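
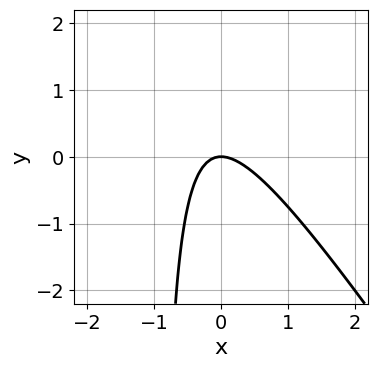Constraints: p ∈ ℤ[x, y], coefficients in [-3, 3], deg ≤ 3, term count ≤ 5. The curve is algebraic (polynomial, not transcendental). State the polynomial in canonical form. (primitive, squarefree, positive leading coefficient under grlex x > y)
First, deg p = 2. No degree-1 curve has this shape.
Next, from the axis intercepts and sections: it meets the y-axis at y = 0 (among the integer gridlines); one x-axis crossing is at x = 0.
Finally, these observations pin down the coefficients.

3*x^2 + 2*x*y + 2*y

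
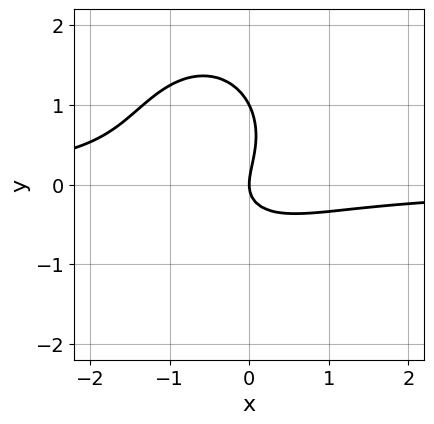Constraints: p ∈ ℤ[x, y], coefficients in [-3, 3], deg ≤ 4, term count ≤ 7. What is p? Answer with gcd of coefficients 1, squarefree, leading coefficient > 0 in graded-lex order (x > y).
3*x^2*y + 2*y^3 + 2*x*y - 2*y^2 + 2*x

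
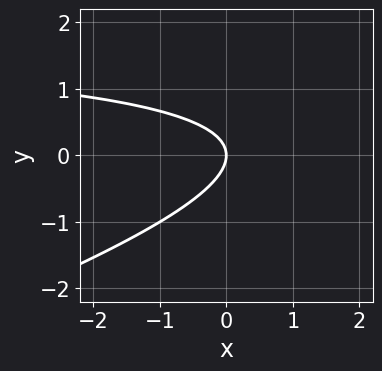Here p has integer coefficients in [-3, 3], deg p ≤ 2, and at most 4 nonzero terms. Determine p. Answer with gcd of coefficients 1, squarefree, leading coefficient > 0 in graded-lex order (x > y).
x*y - 3*y^2 - 2*x

(a) Degree: no degree-1 curve has this shape, so deg p = 2.
(b) From the visible intercepts: one y-axis crossing is at y = 0; it meets the x-axis at x = 0 (among the integer gridlines).
(c) Solving for integer coefficients yields p as stated.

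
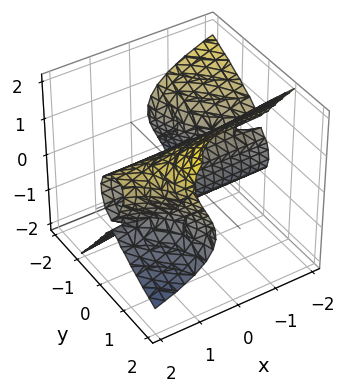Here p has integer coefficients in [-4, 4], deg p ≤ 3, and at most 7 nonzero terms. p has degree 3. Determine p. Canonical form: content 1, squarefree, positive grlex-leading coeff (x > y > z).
First, the degree is 3 — the shape is more complex than any degree-2 surface.
Next, against the integer gridlines: it meets the y-axis at y = 0 (among the integer gridlines); every point of the x-axis in the box is on the surface.
Finally, assembling these constraints gives the stated polynomial.

3*x*y^2 - 3*y*z^2 + 3*z^3 - 3*y - 2*z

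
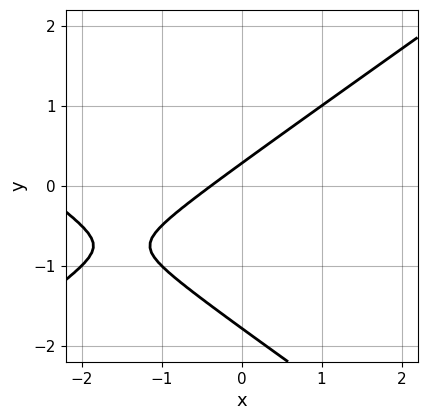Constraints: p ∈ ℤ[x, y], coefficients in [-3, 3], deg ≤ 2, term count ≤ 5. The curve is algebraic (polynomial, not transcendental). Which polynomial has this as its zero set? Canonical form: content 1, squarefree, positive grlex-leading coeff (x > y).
The degree is 2 — a generic line meets the curve in up to 2 points.
Solving for integer coefficients yields p as stated.

x^2 - 2*y^2 + 3*x - 3*y + 1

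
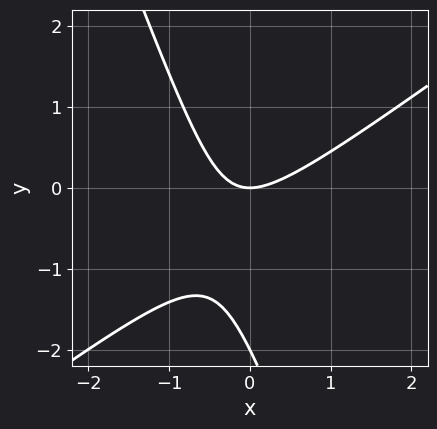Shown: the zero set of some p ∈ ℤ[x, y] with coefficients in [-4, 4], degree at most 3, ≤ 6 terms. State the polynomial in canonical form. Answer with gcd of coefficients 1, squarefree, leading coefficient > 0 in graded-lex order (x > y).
2*x^2 - 2*x*y - y^2 - 2*y

First, deg p = 2. No degree-1 curve has this shape.
Next, against the integer gridlines: among the integer gridlines, it crosses the y-axis at y ∈ {-2, 0}; one x-axis crossing is at x = 0.
Finally, these observations pin down the coefficients.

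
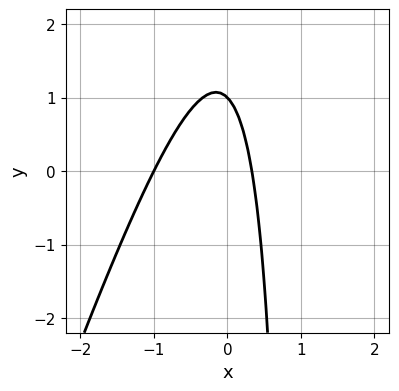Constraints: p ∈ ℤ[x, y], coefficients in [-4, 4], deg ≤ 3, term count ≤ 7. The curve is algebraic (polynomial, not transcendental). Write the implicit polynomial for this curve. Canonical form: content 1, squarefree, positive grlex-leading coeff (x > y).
(a) The degree is 2 — the shape is more complex than any degree-1 curve.
(b) From the visible intercepts: it crosses the x-axis at the gridline x = -1; one y-axis crossing is at y = 1.
(c) These observations pin down the coefficients.

3*x^2 - x*y + 2*x + y - 1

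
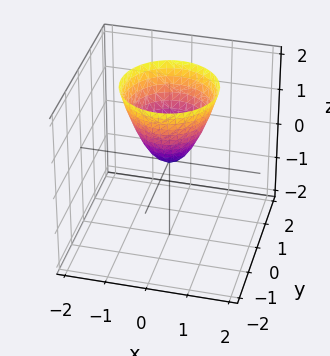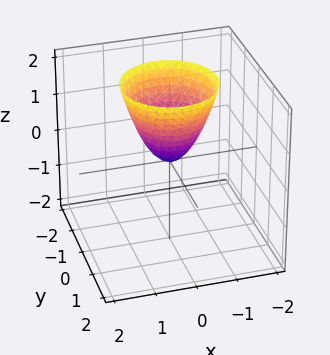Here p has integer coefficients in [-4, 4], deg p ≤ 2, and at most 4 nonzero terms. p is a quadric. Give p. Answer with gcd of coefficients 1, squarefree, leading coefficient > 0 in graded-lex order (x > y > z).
3*x^2 + 3*y^2 - 2*z

Degree: a single bowl opening along one axis; a quadric, so deg p = 2.
Symmetry: the surface is invariant under rotation about z: p = q(x² + y², z).
Reading off the gridlines: a circular section at z = 2 has radius between 1 and 2; one x-axis crossing is at x = 0; it meets the z-axis at z = 0 (among the integer gridlines); it meets the y-axis at y = 0 (among the integer gridlines).
Together with the visible shape, these determine p as stated.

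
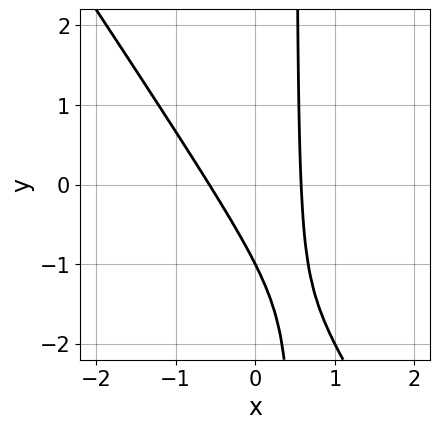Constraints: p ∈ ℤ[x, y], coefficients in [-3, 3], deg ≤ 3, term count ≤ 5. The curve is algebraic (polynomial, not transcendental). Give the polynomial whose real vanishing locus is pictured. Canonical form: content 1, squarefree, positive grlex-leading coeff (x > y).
3*x^2 + 2*x*y - y - 1

The degree is 2 — no degree-1 curve has this shape.
Checking where it meets the axes: it crosses the y-axis at the gridline y = -1.
The integer polynomial consistent with all of this is the stated p.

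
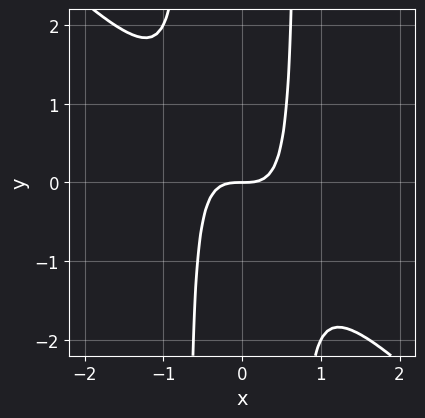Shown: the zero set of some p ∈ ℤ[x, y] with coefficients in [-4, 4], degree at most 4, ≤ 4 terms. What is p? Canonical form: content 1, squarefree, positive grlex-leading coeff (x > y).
2*x^3 + 2*x^2*y - y

1. Degree: the shape is more complex than any degree-2 curve, so deg p = 3.
2. Checking where it meets the axes: it crosses the y-axis at the gridline y = 0; one x-axis crossing is at x = 0.
3. These observations pin down the coefficients.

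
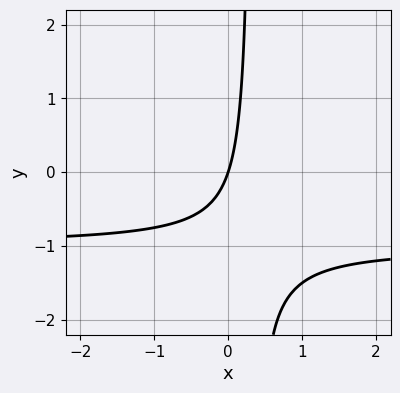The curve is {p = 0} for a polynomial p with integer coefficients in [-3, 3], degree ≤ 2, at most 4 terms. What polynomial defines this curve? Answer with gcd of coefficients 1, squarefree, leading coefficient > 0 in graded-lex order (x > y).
First, the degree is 2 — no degree-1 curve has this shape.
Next, from the axis intercepts and sections: it crosses the x-axis at the gridline x = 0; one y-axis crossing is at y = 0.
Finally, assembling these constraints gives the stated polynomial.

3*x*y + 3*x - y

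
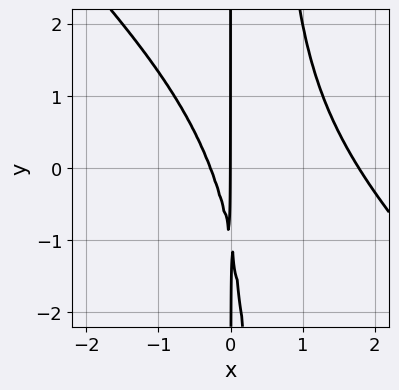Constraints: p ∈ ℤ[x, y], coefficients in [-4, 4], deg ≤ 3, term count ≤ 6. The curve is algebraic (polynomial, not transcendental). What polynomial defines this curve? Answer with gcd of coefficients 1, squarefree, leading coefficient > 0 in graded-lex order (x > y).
(a) Degree: no degree-2 curve has this shape, so deg p = 3.
(b) Reading off the gridlines: one x-axis crossing is at x = 0; every point of the y-axis in the box is on the curve.
(c) Matching integer coefficients to the picture gives p.

2*x^3 + 2*x^2*y - 3*x^2 - x*y - x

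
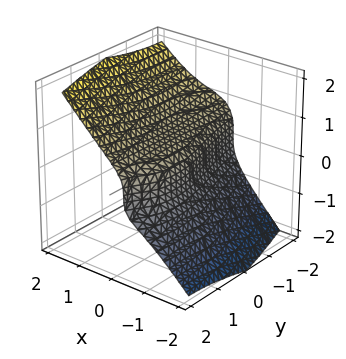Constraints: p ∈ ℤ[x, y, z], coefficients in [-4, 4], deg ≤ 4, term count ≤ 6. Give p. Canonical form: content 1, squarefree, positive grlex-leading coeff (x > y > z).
3*x^3 + 2*x^2*y + x*y^2 - 3*z^3 + 1

First, degree: no degree-2 surface has this shape, so deg p = 3.
Then, checking where it meets the axes: no y-intercept at any integer in the box.
Finally, these observations pin down the coefficients.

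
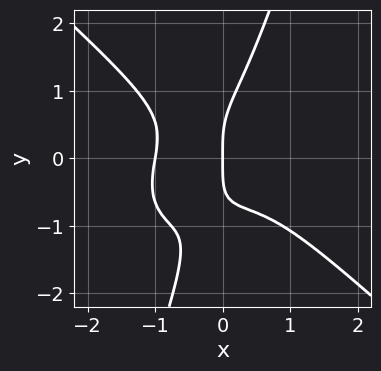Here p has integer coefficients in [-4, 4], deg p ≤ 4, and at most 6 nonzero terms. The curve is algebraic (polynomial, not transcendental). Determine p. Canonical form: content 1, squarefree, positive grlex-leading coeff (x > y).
First, the degree is 4 — a generic line meets the curve in up to 4 points.
Then, from the axis intercepts and sections: among the integer gridlines, it crosses the x-axis at x ∈ {-1, 0}; it crosses the y-axis at the gridline y = 0.
Finally, together with the visible shape, these determine p as stated.

2*x^4 - x^3*y + 3*x*y^3 - y^4 + 2*x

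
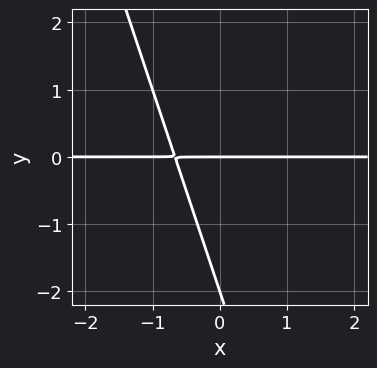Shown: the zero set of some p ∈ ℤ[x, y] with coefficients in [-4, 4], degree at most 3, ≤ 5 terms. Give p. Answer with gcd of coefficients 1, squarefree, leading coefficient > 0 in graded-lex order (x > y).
3*x*y + y^2 + 2*y

deg p = 2. The shape is more complex than any degree-1 curve.
Against the integer gridlines: the visible x-axis segment lies entirely on the curve; among the integer gridlines, it crosses the y-axis at y ∈ {-2, 0}.
Fitting integer coefficients to these (and the overall shape) gives p.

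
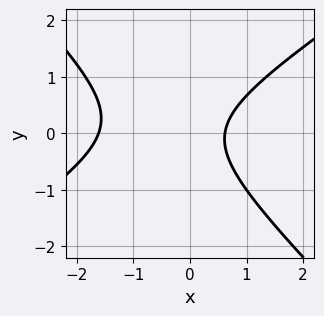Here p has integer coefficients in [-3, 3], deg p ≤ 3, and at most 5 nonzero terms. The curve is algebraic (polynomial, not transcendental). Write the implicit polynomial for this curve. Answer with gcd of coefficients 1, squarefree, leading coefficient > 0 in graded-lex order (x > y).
2*x^2 - x*y - 3*y^2 + 2*x - 2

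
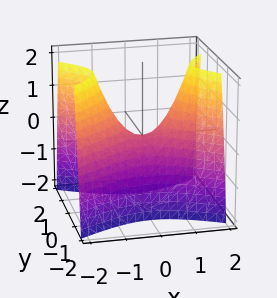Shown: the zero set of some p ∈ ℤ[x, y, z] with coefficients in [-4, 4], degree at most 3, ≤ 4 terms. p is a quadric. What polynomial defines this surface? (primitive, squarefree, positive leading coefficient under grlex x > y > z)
x^2 - 2*y^2 - z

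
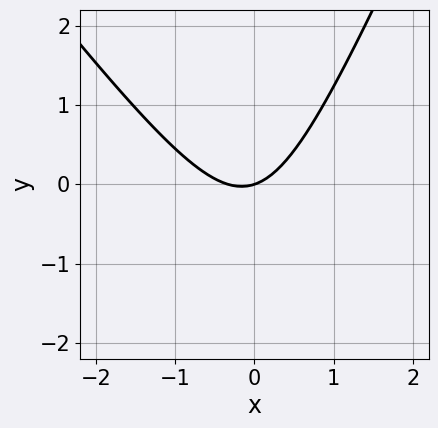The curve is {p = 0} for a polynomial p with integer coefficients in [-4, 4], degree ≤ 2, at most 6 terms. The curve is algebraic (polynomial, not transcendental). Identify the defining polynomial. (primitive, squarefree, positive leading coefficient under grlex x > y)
3*x^2 + x*y - y^2 + x - 3*y

Degree: no degree-1 curve has this shape, so deg p = 2.
From the visible intercepts: one y-axis crossing is at y = 0; one x-axis crossing is at x = 0.
Matching integer coefficients to the picture gives p.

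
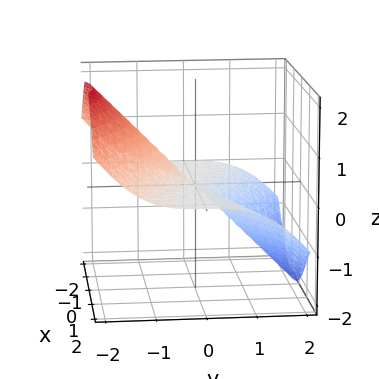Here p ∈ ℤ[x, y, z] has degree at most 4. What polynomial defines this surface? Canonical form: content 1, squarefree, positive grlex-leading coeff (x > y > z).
2*x^2*z + y^3 + z^3

First, deg p = 3.
Next, reading off the gridlines: one y-axis crossing is at y = 0; the visible x-axis segment lies entirely on the surface.
Finally, together with the visible shape, these determine p as stated.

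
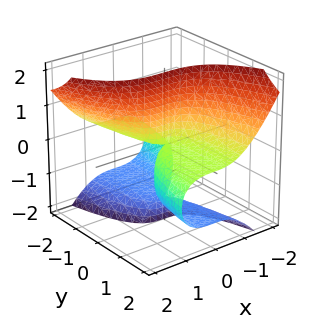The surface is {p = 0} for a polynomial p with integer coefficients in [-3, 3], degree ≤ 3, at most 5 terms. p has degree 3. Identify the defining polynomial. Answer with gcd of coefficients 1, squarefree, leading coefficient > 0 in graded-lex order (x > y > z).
2*x^3 + 2*y*z^2 + 3*y*z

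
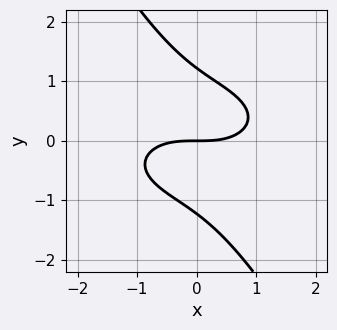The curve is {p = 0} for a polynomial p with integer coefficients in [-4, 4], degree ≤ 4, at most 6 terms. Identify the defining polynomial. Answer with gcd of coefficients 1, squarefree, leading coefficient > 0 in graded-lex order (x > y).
(a) deg p = 3. No degree-2 curve has this shape.
(b) Against the integer gridlines: it meets the x-axis at x = 0 (among the integer gridlines); it meets the y-axis at y = 0 (among the integer gridlines).
(c) Solving for integer coefficients yields p as stated.

x^3 + 3*x*y^2 + 2*y^3 - 3*y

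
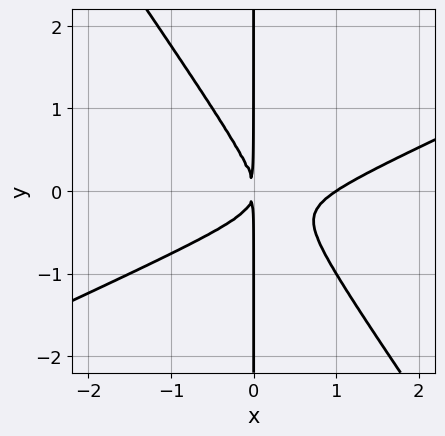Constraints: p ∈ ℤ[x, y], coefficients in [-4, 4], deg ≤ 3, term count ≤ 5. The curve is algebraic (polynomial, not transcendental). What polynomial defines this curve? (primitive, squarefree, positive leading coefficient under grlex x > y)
2*x^3 - 3*x^2*y - 3*x*y^2 - 2*x^2

deg p = 3. No degree-2 curve has this shape.
Against the integer gridlines: every point of the y-axis in the box is on the curve; it meets the x-axis at x = 1 (among the integer gridlines).
Matching integer coefficients to the picture gives p.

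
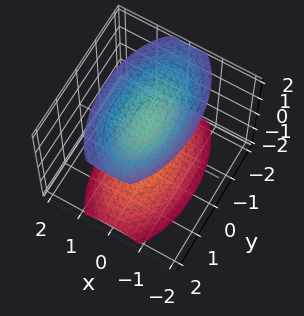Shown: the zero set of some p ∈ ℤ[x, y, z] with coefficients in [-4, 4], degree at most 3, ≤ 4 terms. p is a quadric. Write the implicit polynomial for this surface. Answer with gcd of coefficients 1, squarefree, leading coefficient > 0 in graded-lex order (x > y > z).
3*x^2 + y^2 - 2*z^2 + 3

1. The picture has 2 separate pieces. Treating them together as one polynomial.
2. The degree is 2 — two separate bowl-shaped sheets opening away from each other; a quadric.
3. Symmetries: mirror symmetry y ↦ −y ⇒ only even powers of y; mirror symmetry x ↦ −x ⇒ only even powers of x; the z ↦ −z reflection is a symmetry, so z appears only in even powers.
4. Checking where it meets the axes: no x-intercept at any integer in the box; the surface avoids every integer y-axis point in the box.
5. Fitting integer coefficients to these (and the overall shape) gives p.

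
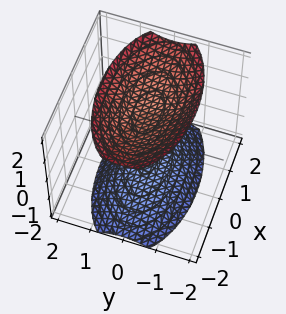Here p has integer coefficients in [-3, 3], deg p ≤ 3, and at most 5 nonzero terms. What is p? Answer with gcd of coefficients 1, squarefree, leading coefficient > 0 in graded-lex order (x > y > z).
x^2 + 3*y^2 - 2*z^2 + 3

1. The picture has 2 separate pieces. They look like related sheets of one shape, so recover p as a whole.
2. The degree is 2 — two sheets facing apart; a quadric.
3. Symmetries: the y ↦ −y reflection is a symmetry, so y appears only in even powers; the x ↦ −x reflection is a symmetry, so x appears only in even powers; mirror symmetry z ↦ −z ⇒ only even powers of z.
4. From the visible intercepts: it misses every integer gridline on the x-axis; the surface avoids every integer y-axis point in the box.
5. Solving for integer coefficients yields p as stated.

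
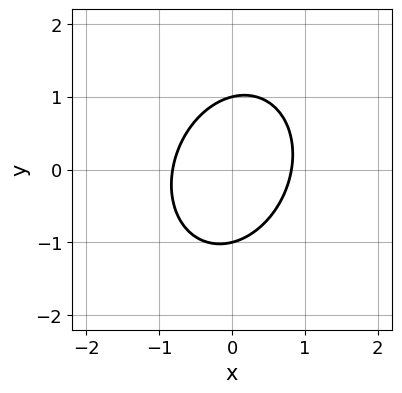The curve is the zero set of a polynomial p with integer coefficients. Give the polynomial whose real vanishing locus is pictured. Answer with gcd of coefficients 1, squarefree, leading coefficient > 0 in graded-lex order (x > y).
3*x^2 - x*y + 2*y^2 - 2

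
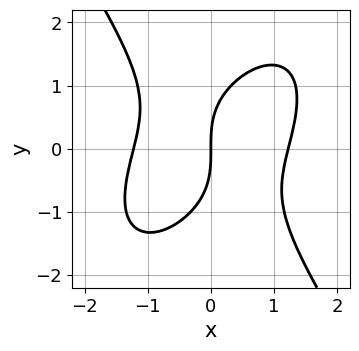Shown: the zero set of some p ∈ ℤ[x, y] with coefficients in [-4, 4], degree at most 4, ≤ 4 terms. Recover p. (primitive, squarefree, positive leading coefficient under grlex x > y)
2*x^3 - x^2*y + y^3 - 3*x

(a) deg p = 3.
(b) From the axis intercepts and sections: one y-axis crossing is at y = 0; it crosses the x-axis at the gridline x = 0.
(c) Together with the visible shape, these determine p as stated.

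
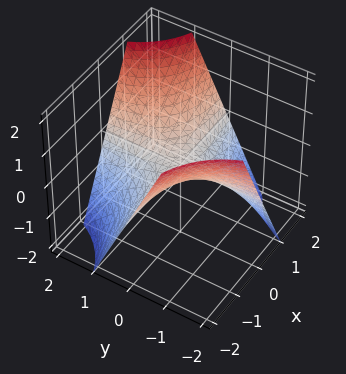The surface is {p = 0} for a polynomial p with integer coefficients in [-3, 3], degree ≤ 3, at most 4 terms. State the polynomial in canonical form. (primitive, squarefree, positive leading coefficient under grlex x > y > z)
deg p = 2.
From the visible intercepts: it meets the z-axis at z = 0 (among the integer gridlines); the visible x-axis segment lies entirely on the surface; the visible y-axis segment lies entirely on the surface.
Matching integer coefficients to the picture gives p.

x*y - z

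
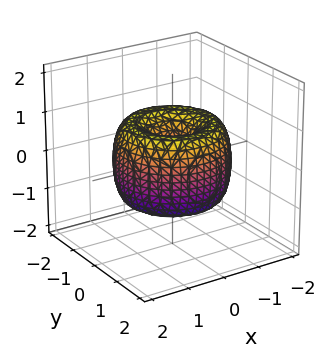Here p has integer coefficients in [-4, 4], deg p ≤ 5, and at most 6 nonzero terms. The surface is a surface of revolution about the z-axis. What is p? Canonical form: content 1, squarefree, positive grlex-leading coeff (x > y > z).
Degree: a generic line meets the surface in up to 4 points, so deg p = 4.
Symmetries: rotational symmetry about the z-axis ⇒ p depends on x, y only through x² + y².
From the visible intercepts: one z-axis crossing is at z = 0; it meets the y-axis at y = 0 (among the integer gridlines); it crosses the x-axis at the gridline x = 0.
Assembling these constraints gives the stated polynomial.

x^4 + 2*x^2*y^2 + y^4 - 2*x^2 - 2*y^2 + z^2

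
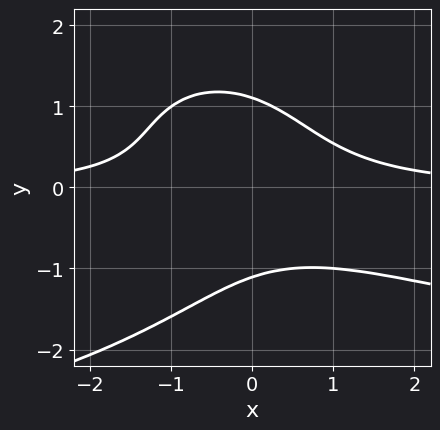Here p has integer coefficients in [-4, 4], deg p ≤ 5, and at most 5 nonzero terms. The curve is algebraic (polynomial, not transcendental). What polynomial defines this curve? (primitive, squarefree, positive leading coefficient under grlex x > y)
First, the degree is 4 — no degree-3 curve has this shape.
Then, from the axis intercepts and sections: it misses every integer gridline on the x-axis.
Finally, putting this together gives p.

x^2*y^2 + 2*y^4 + 3*x^2*y + 3*x*y^2 - 3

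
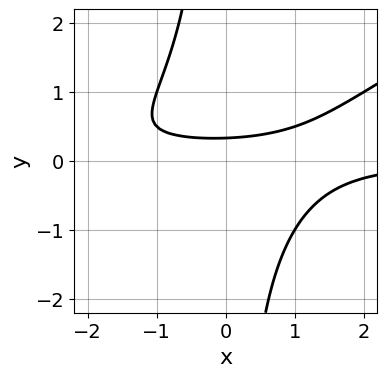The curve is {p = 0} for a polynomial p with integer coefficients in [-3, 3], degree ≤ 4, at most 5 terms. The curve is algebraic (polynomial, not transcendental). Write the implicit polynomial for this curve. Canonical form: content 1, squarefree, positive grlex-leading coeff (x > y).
x^2*y - 2*x*y^2 + x*y - 3*y + 1

deg p = 3. No degree-2 curve has this shape.
Reading off the gridlines: the curve avoids every integer x-axis point in the box.
Fitting integer coefficients to these (and the overall shape) gives p.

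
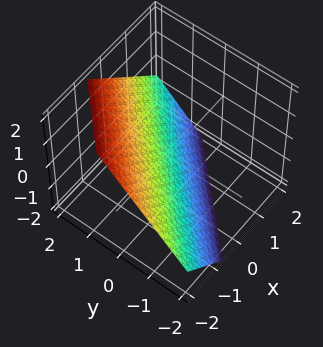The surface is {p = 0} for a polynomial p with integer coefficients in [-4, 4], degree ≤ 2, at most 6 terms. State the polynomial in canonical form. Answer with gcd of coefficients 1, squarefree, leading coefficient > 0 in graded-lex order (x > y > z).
3*x - 3*y + 3*z + 2

deg p = 1. The surface is flat (a plane).
Matching integer coefficients to the picture gives p.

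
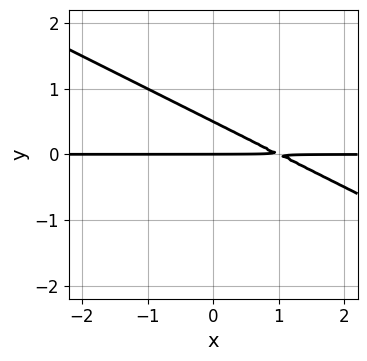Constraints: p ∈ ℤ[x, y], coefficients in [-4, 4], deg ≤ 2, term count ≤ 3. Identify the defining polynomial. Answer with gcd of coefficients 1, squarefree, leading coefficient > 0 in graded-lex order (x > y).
x*y + 2*y^2 - y

The degree is 2 — a generic line meets the curve in up to 2 points.
Against the integer gridlines: one y-axis crossing is at y = 0; every point of the x-axis in the box is on the curve.
Together with the visible shape, these determine p as stated.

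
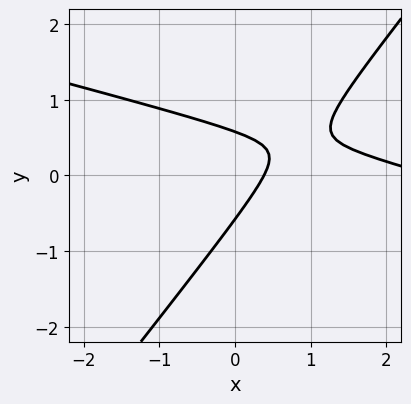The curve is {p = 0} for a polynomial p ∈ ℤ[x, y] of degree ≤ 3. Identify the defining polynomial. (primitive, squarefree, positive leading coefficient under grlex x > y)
x^2 + 3*x*y - 3*y^2 - 3*x + 1

The degree is 2 — the shape is more complex than any degree-1 curve.
Solving for integer coefficients yields p as stated.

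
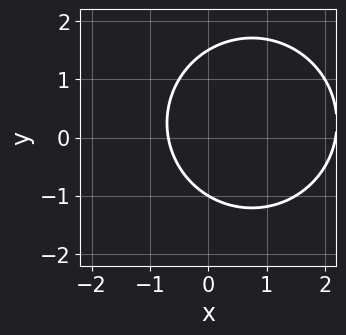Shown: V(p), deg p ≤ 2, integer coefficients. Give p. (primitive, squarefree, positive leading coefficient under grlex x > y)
2*x^2 + 2*y^2 - 3*x - y - 3

(a) Degree: no degree-1 curve has this shape, so deg p = 2.
(b) Observable constraints: it meets the y-axis at y = -1 (among the integer gridlines).
(c) Fitting integer coefficients to these (and the overall shape) gives p.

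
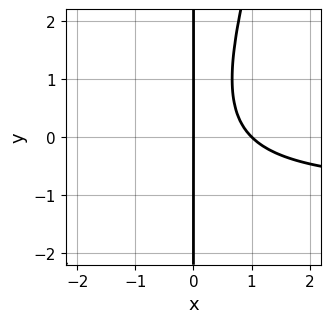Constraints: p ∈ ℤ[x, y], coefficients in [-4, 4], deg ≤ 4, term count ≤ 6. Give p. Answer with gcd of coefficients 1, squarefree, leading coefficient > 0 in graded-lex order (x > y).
3*x^2*y - x*y^2 + 3*x^2 - 3*x

1. The degree is 3 — no degree-2 curve has this shape.
2. From the visible intercepts: the x-axis gridline crossings are at x ∈ {0, 1}; every point of the y-axis in the box is on the curve.
3. Fitting integer coefficients to these (and the overall shape) gives p.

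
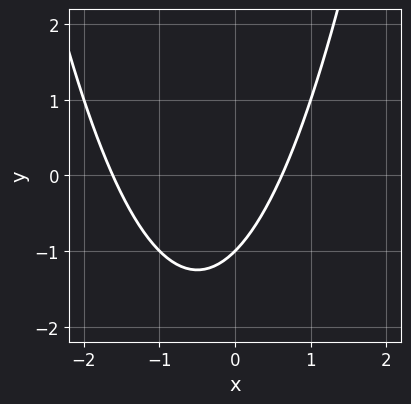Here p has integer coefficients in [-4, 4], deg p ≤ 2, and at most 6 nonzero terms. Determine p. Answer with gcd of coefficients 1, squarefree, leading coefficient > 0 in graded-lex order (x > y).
x^2 + x - y - 1

1. Degree: no degree-1 curve has this shape, so deg p = 2.
2. From the visible intercepts: it meets the y-axis at y = -1 (among the integer gridlines).
3. Together with the visible shape, these determine p as stated.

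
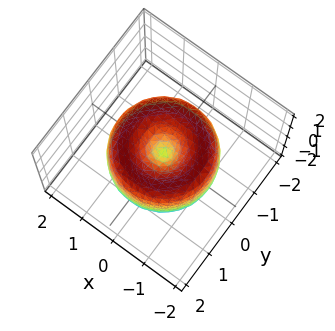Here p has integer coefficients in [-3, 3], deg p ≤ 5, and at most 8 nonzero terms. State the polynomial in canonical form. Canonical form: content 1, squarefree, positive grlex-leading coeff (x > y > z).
x^4 + 2*x^2*y^2 + y^4 - 2*x^2 - 2*y^2 + z^2

(a) deg p = 4. A generic line meets the surface in up to 4 points.
(b) Symmetry: every cross-section ⟂ z is a circle, so x, y appear only via x² + y².
(c) Checking where it meets the axes: it meets the y-axis at y = 0 (among the integer gridlines); it crosses the x-axis at the gridline x = 0.
(d) Solving for integer coefficients yields p as stated.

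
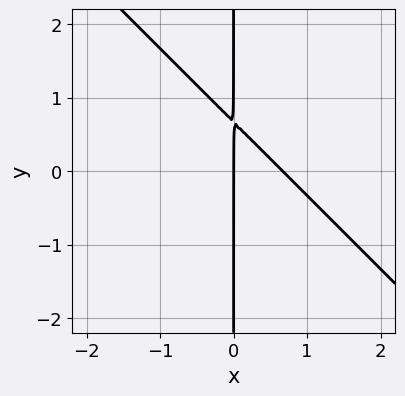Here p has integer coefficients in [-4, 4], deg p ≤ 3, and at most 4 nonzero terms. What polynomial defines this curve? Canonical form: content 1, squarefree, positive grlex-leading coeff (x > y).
(a) Degree: the shape is more complex than any degree-1 curve, so deg p = 2.
(b) From the axis intercepts and sections: the visible y-axis segment lies entirely on the curve; it meets the x-axis at x = 0 (among the integer gridlines).
(c) Solving for integer coefficients yields p as stated.

3*x^2 + 3*x*y - 2*x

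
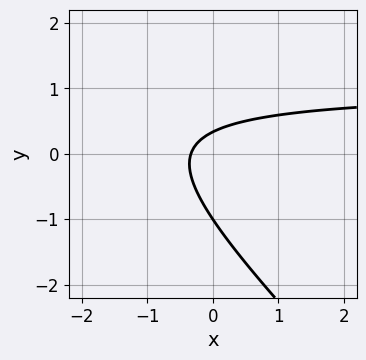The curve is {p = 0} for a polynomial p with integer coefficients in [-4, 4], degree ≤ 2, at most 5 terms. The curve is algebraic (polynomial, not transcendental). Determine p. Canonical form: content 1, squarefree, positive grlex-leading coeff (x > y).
3*x*y + 3*y^2 - 3*x + 2*y - 1

deg p = 2. A generic line meets the curve in up to 2 points.
Against the integer gridlines: it meets the y-axis at y = -1 (among the integer gridlines).
The integer polynomial consistent with all of this is the stated p.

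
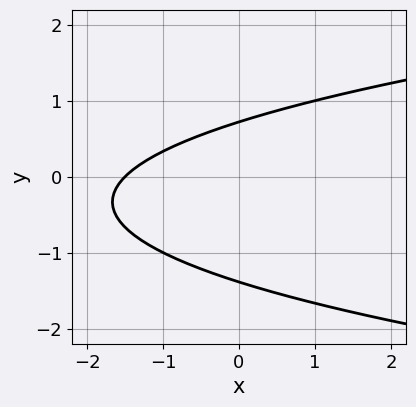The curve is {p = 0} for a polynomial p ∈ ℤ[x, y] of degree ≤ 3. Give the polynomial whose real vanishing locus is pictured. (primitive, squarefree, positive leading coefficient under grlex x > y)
3*y^2 - 2*x + 2*y - 3

(a) deg p = 2. A generic line meets the curve in up to 2 points.
(b) Matching integer coefficients to the picture gives p.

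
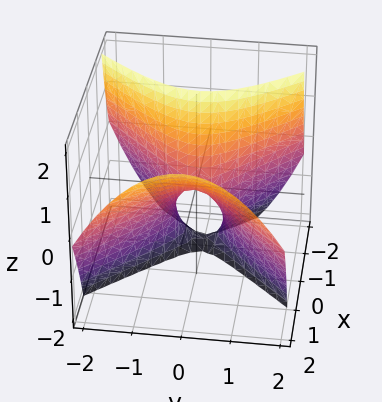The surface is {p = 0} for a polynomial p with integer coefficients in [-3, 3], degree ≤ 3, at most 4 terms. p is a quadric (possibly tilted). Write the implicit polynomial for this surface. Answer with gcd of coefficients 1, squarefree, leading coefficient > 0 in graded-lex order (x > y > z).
1. Degree: the shape is more complex than any degree-1 surface, so deg p = 2.
2. From the axis intercepts and sections: it meets the y-axis at y = 0 (among the integer gridlines); one z-axis crossing is at z = 0.
3. Assembling these constraints gives the stated polynomial.

2*x^2 - 2*x*z - 2*y^2 - z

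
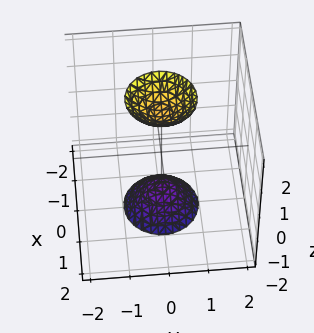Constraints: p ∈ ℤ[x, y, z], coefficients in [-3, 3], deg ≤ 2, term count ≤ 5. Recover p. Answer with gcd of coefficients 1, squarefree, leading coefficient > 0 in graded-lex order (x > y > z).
The picture has 2 separate pieces. They look like related sheets of one shape, so recover p as a whole.
Degree: two sheets facing apart; a quadric, so deg p = 2.
Symmetries: rotational symmetry about the z-axis ⇒ p depends on x, y only through x² + y²; the z ↦ −z reflection is a symmetry, so z appears only in even powers.
Against the integer gridlines: it misses every integer gridline on the x-axis; it misses every integer gridline on the y-axis.
Matching integer coefficients to the picture gives p.

3*x^2 + 3*y^2 - z^2 + 2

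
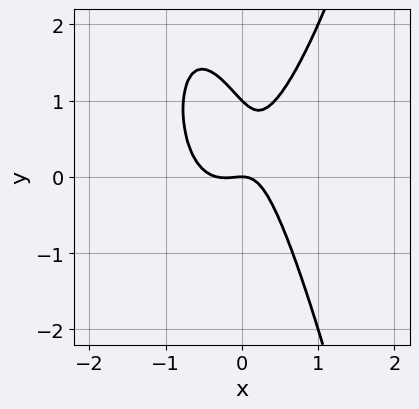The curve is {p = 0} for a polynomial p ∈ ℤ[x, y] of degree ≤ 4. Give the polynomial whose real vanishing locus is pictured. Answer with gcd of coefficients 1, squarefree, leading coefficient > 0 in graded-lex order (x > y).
3*x^3 + x^2 - x*y - y^2 + y

1. The degree is 3 — no degree-2 curve has this shape.
2. From the axis intercepts and sections: one x-axis crossing is at x = 0; among the integer gridlines, it crosses the y-axis at y ∈ {0, 1}.
3. Putting this together gives p.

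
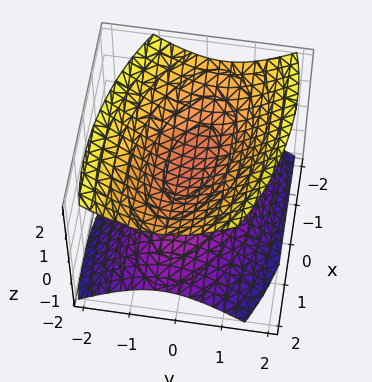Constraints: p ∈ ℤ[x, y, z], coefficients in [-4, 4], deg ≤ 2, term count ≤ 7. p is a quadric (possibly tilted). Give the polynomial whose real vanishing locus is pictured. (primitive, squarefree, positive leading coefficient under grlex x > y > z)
I count 2 distinct pieces. They look like related sheets of one shape, so recover p as a whole.
The degree is 2 — a generic line meets the surface in up to 2 points.
Against the integer gridlines: no x-intercept at any integer in the box; the surface avoids every integer y-axis point in the box.
Solving for integer coefficients yields p as stated.

x^2 + x*y + 3*y^2 - 3*z^2 + 1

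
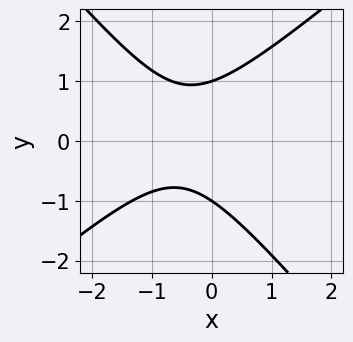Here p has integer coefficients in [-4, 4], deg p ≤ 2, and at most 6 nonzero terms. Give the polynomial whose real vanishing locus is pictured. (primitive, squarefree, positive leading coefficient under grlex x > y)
3*x^2 - x*y - 3*y^2 + 3*x + 3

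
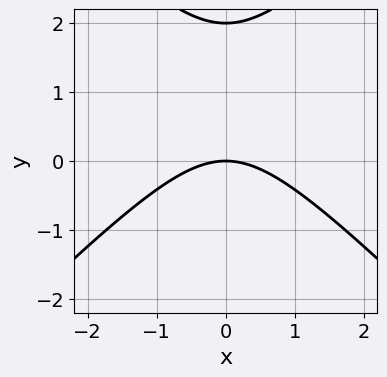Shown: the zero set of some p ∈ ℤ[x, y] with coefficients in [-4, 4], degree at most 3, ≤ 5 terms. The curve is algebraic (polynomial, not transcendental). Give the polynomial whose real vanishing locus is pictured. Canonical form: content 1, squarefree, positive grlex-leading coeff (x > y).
First, deg p = 2. A generic line meets the curve in up to 2 points.
Next, symmetries: it's symmetric under x → −x, forcing even powers of x.
Next, observable constraints: the y-axis gridline crossings are at y ∈ {0, 2}; it meets the x-axis at x = 0 (among the integer gridlines).
Finally, solving for integer coefficients yields p as stated.

x^2 - y^2 + 2*y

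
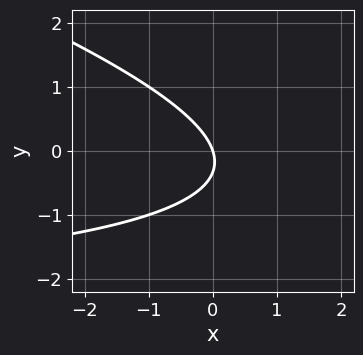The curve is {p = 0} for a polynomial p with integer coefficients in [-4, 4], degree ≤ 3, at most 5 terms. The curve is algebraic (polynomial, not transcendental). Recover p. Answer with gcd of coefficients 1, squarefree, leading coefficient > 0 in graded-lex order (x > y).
x*y + 3*y^2 + 3*x + y

1. Degree: the shape is more complex than any degree-1 curve, so deg p = 2.
2. Against the integer gridlines: one y-axis crossing is at y = 0; it crosses the x-axis at the gridline x = 0.
3. Putting this together gives p.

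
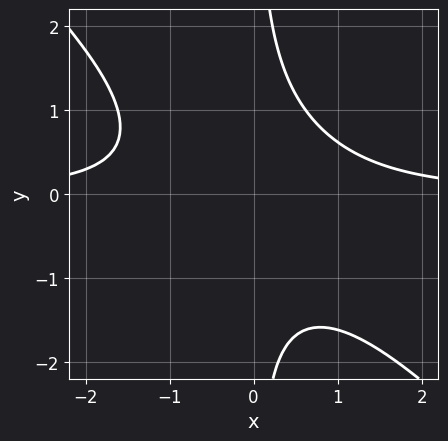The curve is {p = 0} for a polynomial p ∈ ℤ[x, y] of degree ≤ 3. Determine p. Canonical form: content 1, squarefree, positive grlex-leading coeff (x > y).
x^2*y + x*y^2 - 1

Degree: the shape is more complex than any degree-2 curve, so deg p = 3.
Observable constraints: it misses every integer gridline on the x-axis; no y-intercept at any integer in the box.
Putting this together gives p.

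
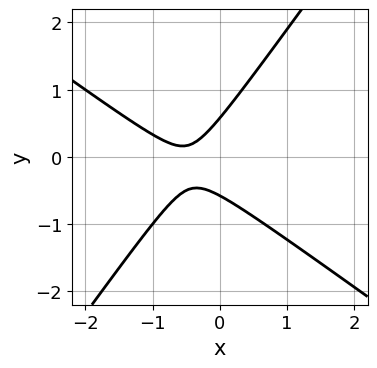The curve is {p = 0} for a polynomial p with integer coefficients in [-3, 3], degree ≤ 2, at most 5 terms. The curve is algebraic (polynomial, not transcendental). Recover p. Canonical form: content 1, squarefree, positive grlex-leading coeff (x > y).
3*x^2 + 2*x*y - 3*y^2 + 3*x + 1

(a) deg p = 2.
(b) Against the integer gridlines: the curve avoids every integer x-axis point in the box.
(c) Assembling these constraints gives the stated polynomial.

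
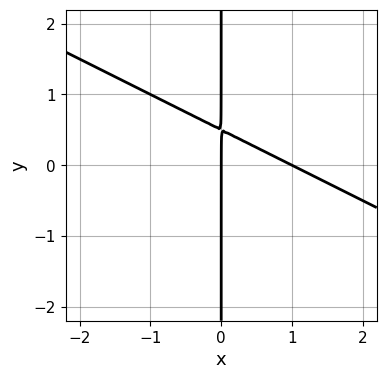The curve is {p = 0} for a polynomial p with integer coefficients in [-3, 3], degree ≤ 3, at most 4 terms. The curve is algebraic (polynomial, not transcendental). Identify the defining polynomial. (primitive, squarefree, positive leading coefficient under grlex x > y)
x^2 + 2*x*y - x

1. deg p = 2. The shape is more complex than any degree-1 curve.
2. From the axis intercepts and sections: every point of the y-axis in the box is on the curve; the x-axis gridline crossings are at x ∈ {0, 1}.
3. Matching integer coefficients to the picture gives p.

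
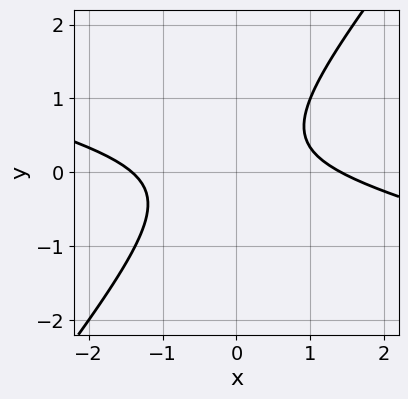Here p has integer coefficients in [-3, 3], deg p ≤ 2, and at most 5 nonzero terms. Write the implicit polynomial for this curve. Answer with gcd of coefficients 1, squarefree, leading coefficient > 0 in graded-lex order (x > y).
x^2 + 3*x*y - 3*y^2 + y - 2

First, the degree is 2 — no degree-1 curve has this shape.
Then, from the axis intercepts and sections: no y-intercept at any integer in the box.
Finally, the integer polynomial consistent with all of this is the stated p.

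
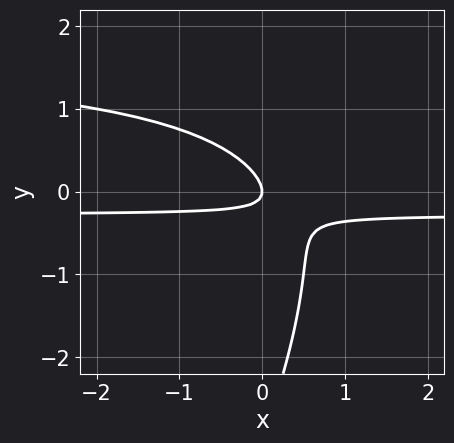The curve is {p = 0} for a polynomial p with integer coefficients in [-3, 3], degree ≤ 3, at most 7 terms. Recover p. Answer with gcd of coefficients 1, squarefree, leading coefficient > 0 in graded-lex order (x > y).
1. deg p = 3. No degree-2 curve has this shape.
2. Checking where it meets the axes: it crosses the x-axis at the gridline x = 0; it meets the y-axis at y = 0 (among the integer gridlines).
3. Solving for integer coefficients yields p as stated.

2*x*y^2 - y^3 - 3*x*y - 3*y^2 - x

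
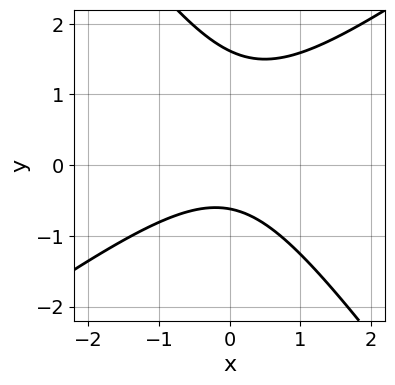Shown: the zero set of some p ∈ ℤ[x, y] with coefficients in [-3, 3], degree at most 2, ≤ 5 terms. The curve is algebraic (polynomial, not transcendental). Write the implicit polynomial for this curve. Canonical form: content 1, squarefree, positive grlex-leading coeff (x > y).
First, deg p = 2.
Next, from the visible intercepts: the curve avoids every integer x-axis point in the box.
Finally, these observations pin down the coefficients.

3*x^2 - 2*x*y - 3*y^2 + 3*y + 3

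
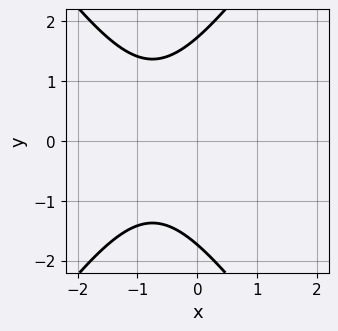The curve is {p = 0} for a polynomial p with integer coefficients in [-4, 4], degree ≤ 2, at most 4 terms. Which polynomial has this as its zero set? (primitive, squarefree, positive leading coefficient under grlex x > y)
2*x^2 - y^2 + 3*x + 3

First, deg p = 2. No degree-1 curve has this shape.
Then, symmetries: mirror symmetry y ↦ −y ⇒ only even powers of y.
Next, from the axis intercepts and sections: the curve avoids every integer x-axis point in the box.
Finally, solving for integer coefficients yields p as stated.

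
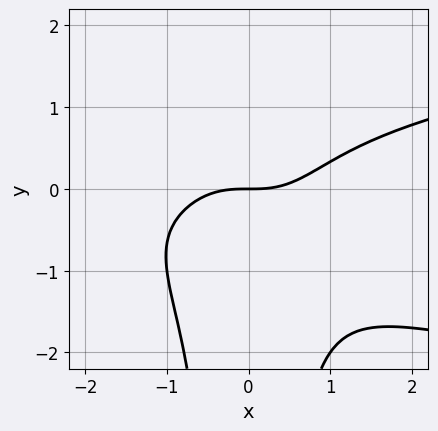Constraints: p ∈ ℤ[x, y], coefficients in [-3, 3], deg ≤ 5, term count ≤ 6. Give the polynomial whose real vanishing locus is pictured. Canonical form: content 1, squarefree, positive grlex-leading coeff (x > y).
3*x^2*y^2 - 2*x^3 + 2*x^2*y + 3*y

deg p = 4. The shape is more complex than any degree-3 curve.
Reading off the gridlines: it crosses the x-axis at the gridline x = 0; one y-axis crossing is at y = 0.
Matching integer coefficients to the picture gives p.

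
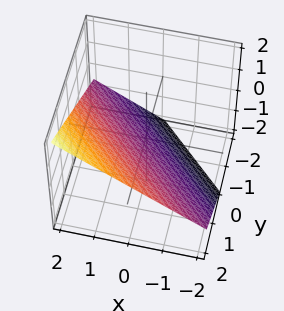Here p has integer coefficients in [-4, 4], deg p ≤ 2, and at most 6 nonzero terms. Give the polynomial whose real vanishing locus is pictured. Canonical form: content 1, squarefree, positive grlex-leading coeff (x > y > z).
2*x + 2*y - 3*z - 2

(a) deg p = 1. Every cross-section is a straight line — this is a plane.
(b) From the visible intercepts: one x-axis crossing is at x = 1; it meets the y-axis at y = 1 (among the integer gridlines).
(c) The integer polynomial consistent with all of this is the stated p.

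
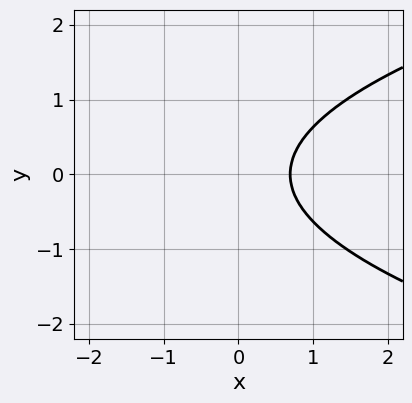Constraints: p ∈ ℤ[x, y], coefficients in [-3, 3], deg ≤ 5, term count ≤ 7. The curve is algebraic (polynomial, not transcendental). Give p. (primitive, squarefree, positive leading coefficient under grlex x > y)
(a) Degree: no degree-3 curve has this shape, so deg p = 4.
(b) Symmetries: the y ↦ −y reflection is a symmetry, so y appears only in even powers.
(c) Against the integer gridlines: the curve avoids every integer y-axis point in the box.
(d) Matching integer coefficients to the picture gives p.

2*x^2*y^2 - 3*x^3 + 2*x*y^2 + y^2 + 1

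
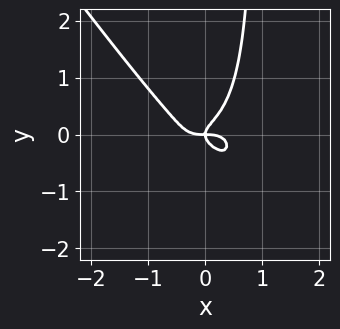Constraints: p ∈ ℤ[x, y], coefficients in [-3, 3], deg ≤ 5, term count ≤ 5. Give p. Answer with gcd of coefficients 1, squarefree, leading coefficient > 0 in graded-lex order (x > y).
1. Degree: the shape is more complex than any degree-3 curve, so deg p = 4.
2. From the axis intercepts and sections: it meets the x-axis at x = 0 (among the integer gridlines); it meets the y-axis at y = 0 (among the integer gridlines).
3. Assembling these constraints gives the stated polynomial.

2*x^4 + 3*x^2*y^2 + 3*x*y^3 - 3*y^3 + x*y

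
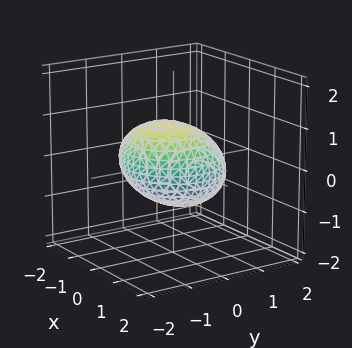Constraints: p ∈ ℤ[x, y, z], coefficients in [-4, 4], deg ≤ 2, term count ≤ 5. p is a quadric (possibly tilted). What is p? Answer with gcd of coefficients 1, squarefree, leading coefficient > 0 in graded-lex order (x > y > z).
2*x^2 + 2*y^2 + y*z + 3*z^2 - 3

First, deg p = 2. A generic line meets the surface in up to 2 points.
Then, from the axis intercepts and sections: the z-axis gridline crossings are at z ∈ {-1, 1}.
Finally, putting this together gives p.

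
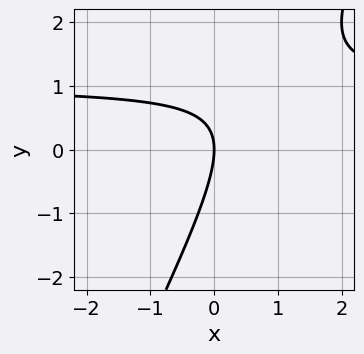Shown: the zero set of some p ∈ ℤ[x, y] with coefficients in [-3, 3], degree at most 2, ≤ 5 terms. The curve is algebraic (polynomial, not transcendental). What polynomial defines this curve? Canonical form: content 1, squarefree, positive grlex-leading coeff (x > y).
2*x*y - y^2 - 2*x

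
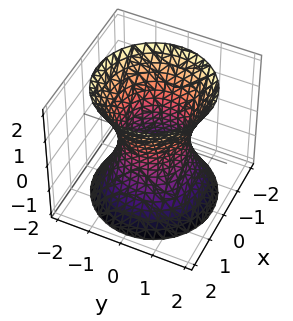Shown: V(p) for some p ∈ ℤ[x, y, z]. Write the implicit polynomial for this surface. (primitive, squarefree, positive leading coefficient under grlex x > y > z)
2*x^2 + 2*y^2 - z^2 - 2

First, the degree is 2 — one connected sheet with a waist; a quadric.
Then, symmetries: the surface is invariant under rotation about z: p = q(x² + y², z); mirror symmetry z ↦ −z ⇒ only even powers of z.
Then, against the integer gridlines: among the integer gridlines, it crosses the x-axis at x ∈ {-1, 1}; a circular section at z = -1 has radius between 1 and 2.
Finally, these observations pin down the coefficients. Check: (0, -1, 0) on the y-axis lies on the surface, and p(0, -1, 0) = 0. ✓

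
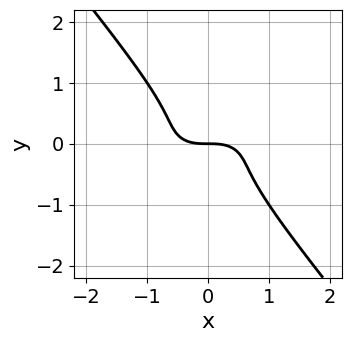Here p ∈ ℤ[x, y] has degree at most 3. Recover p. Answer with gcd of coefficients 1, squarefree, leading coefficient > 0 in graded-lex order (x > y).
x^3 + 3*x*y^2 + 3*y^3 + y

First, degree: no degree-2 curve has this shape, so deg p = 3.
Then, against the integer gridlines: it crosses the y-axis at the gridline y = 0; it crosses the x-axis at the gridline x = 0.
Finally, putting this together gives p.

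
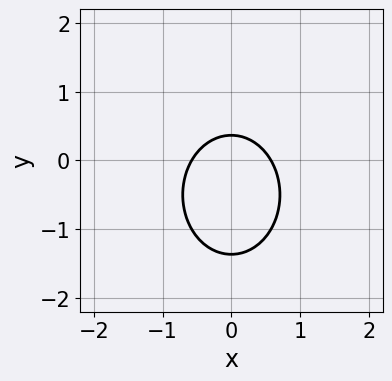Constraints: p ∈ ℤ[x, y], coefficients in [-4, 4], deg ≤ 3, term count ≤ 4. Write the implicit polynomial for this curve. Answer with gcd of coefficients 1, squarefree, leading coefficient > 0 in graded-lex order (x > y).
deg p = 2.
Symmetries: the x ↦ −x reflection is a symmetry, so x appears only in even powers.
These observations pin down the coefficients.

3*x^2 + 2*y^2 + 2*y - 1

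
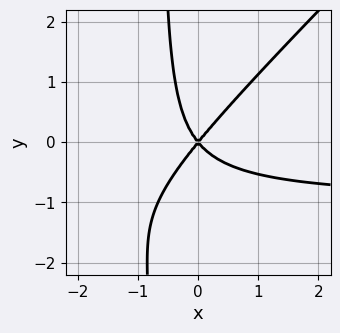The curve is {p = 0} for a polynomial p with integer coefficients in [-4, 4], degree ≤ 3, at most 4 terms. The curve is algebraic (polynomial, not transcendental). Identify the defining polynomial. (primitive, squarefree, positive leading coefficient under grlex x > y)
Degree: no degree-2 curve has this shape, so deg p = 3.
From the visible intercepts: it crosses the y-axis at the gridline y = 0; it crosses the x-axis at the gridline x = 0.
Solving for integer coefficients yields p as stated.

3*x^2*y - 3*x*y^2 + 3*x^2 - 2*y^2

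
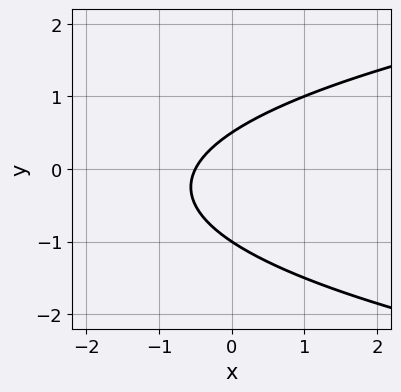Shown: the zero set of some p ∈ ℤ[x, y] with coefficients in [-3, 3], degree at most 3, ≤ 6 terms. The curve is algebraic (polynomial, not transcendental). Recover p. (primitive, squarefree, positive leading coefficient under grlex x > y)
2*y^2 - 2*x + y - 1

(a) deg p = 2.
(b) Observable constraints: one y-axis crossing is at y = -1.
(c) Fitting integer coefficients to these (and the overall shape) gives p.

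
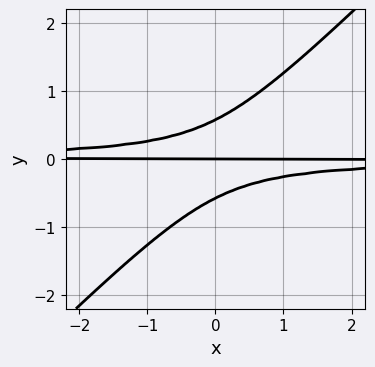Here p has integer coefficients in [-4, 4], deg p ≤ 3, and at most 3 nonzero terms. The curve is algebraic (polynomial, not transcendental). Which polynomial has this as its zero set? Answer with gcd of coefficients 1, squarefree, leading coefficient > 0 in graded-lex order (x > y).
3*x*y^2 - 3*y^3 + y

First, degree: the shape is more complex than any degree-2 curve, so deg p = 3.
Then, from the visible intercepts: one y-axis crossing is at y = 0; the visible x-axis segment lies entirely on the curve.
Finally, solving for integer coefficients yields p as stated.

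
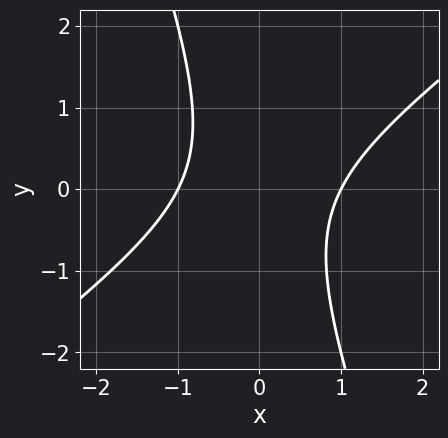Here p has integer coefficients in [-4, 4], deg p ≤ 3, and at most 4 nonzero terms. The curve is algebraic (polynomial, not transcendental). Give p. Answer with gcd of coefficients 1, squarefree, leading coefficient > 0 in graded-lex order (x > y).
2*x^2 - 2*x*y - y^2 - 2

The degree is 2 — no degree-1 curve has this shape.
From the visible intercepts: among the integer gridlines, it crosses the x-axis at x ∈ {-1, 1}; it misses every integer gridline on the y-axis.
Putting this together gives p.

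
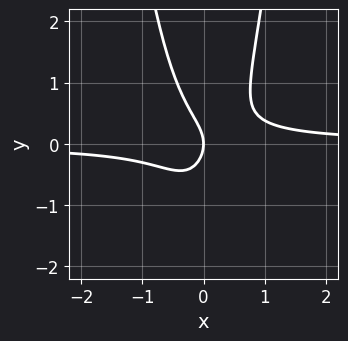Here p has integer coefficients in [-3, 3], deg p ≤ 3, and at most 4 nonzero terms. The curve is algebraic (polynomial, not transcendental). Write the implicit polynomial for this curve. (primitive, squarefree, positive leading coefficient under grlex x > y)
(a) deg p = 3.
(b) Reading off the gridlines: one x-axis crossing is at x = 0; one y-axis crossing is at y = 0.
(c) Matching integer coefficients to the picture gives p.

3*x^2*y - y^2 - x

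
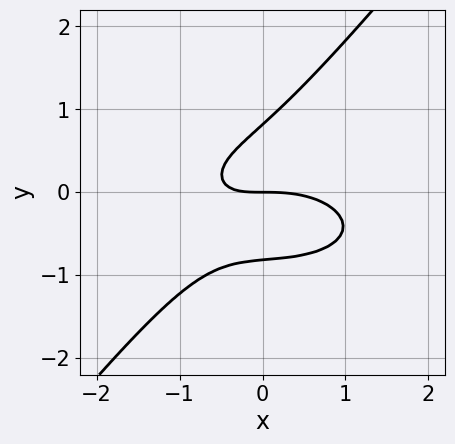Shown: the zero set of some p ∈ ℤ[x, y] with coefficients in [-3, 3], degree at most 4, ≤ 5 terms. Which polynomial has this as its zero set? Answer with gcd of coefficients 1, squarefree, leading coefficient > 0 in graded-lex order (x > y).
First, degree: a generic line meets the curve in up to 3 points, so deg p = 3.
Next, checking where it meets the axes: one x-axis crossing is at x = 0; it meets the y-axis at y = 0 (among the integer gridlines).
Finally, solving for integer coefficients yields p as stated.

x^3 + 3*x*y^2 - 3*y^3 + 2*x*y + 2*y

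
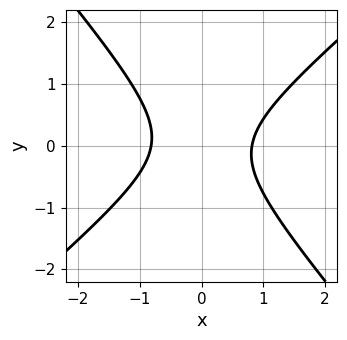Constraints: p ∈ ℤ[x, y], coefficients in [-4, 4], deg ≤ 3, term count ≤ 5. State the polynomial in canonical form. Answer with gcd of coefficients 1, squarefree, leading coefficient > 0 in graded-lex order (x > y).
The degree is 2 — no degree-1 curve has this shape.
Observable constraints: the curve avoids every integer y-axis point in the box.
These observations pin down the coefficients.

3*x^2 - x*y - 3*y^2 - 2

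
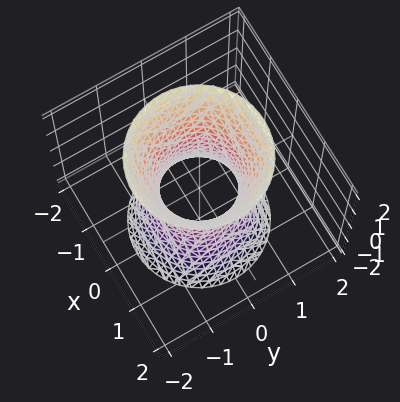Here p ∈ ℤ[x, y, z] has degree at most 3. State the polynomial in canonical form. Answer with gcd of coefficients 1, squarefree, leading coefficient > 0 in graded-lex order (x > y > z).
(a) Degree: a generic line meets the surface in up to 2 points, so deg p = 2.
(b) Symmetry: the z-axis is an axis of rotation, so x and y enter only as x² + y².
(c) From the axis intercepts and sections: the surface avoids every integer z-axis point in the box; a circular section at z = 2 has radius between 1 and 2.
(d) Putting this together gives p.

3*x^2 + 3*y^2 - z^2 - 2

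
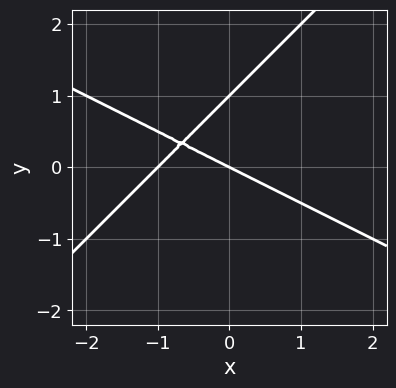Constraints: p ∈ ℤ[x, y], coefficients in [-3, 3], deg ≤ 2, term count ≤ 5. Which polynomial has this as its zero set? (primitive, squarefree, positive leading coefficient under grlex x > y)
x^2 + x*y - 2*y^2 + x + 2*y

1. Degree: a generic line meets the curve in up to 2 points, so deg p = 2.
2. Against the integer gridlines: among the integer gridlines, it crosses the y-axis at y ∈ {0, 1}; among the integer gridlines, it crosses the x-axis at x ∈ {-1, 0}.
3. These observations pin down the coefficients.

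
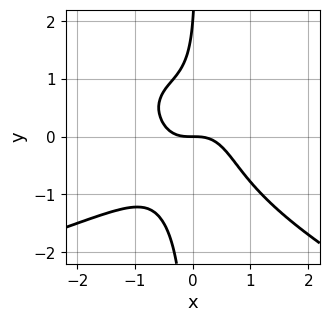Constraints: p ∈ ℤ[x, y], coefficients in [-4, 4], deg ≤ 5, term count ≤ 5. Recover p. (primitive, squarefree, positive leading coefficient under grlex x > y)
First, deg p = 4. The shape is more complex than any degree-3 curve.
Then, observable constraints: one x-axis crossing is at x = 0; the y-axis gridline crossings are at y ∈ {0, 2}.
Finally, assembling these constraints gives the stated polynomial.

x^2*y^2 + 3*x*y^3 + 3*x^3 - y^2 + 2*y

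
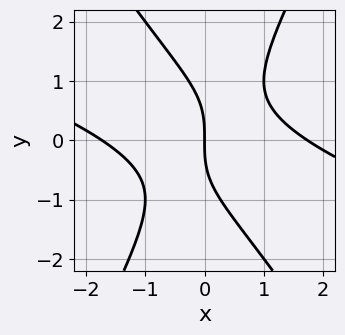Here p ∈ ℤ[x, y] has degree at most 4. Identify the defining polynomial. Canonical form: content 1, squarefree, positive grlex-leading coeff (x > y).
(a) deg p = 3.
(b) Against the integer gridlines: it crosses the y-axis at the gridline y = 0; it crosses the x-axis at the gridline x = 0.
(c) Assembling these constraints gives the stated polynomial.

x^3 + 3*x^2*y - y^3 - 3*x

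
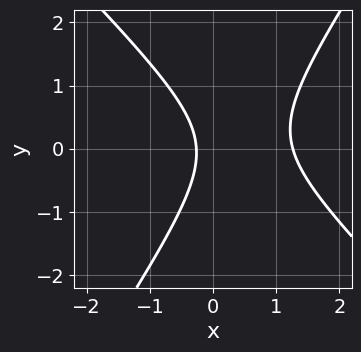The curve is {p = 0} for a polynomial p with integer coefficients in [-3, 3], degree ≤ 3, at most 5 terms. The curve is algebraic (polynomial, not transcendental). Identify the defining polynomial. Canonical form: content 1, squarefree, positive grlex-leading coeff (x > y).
3*x^2 + x*y - 2*y^2 - 3*x - 1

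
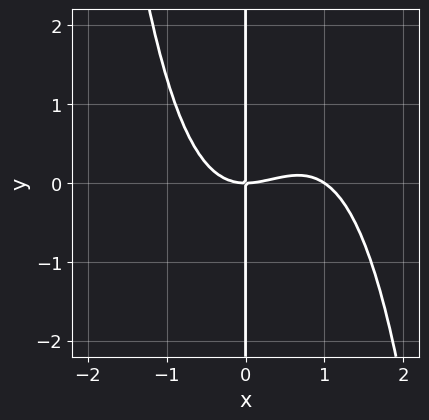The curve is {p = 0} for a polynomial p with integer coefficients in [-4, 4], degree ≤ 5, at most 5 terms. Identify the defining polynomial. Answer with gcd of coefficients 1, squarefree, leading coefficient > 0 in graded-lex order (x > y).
2*x^4 - 2*x^3 + 3*x*y

First, degree: a generic line meets the curve in up to 4 points, so deg p = 4.
Then, observable constraints: the x-axis gridline crossings are at x ∈ {0, 1}; every point of the y-axis in the box is on the curve.
Finally, putting this together gives p.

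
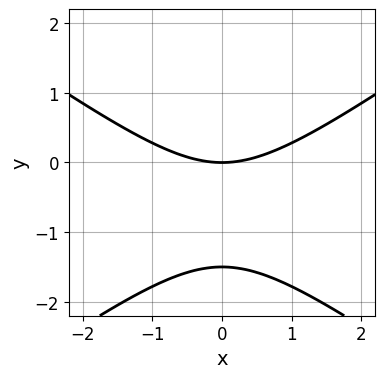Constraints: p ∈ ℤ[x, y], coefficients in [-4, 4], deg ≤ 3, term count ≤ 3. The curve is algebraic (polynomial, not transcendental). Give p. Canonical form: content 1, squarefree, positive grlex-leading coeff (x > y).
1. Degree: the shape is more complex than any degree-1 curve, so deg p = 2.
2. Symmetries: it's symmetric under x → −x, forcing even powers of x.
3. Against the integer gridlines: it meets the x-axis at x = 0 (among the integer gridlines); it meets the y-axis at y = 0 (among the integer gridlines).
4. Matching integer coefficients to the picture gives p.

x^2 - 2*y^2 - 3*y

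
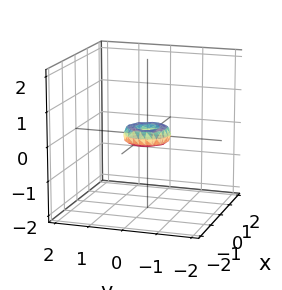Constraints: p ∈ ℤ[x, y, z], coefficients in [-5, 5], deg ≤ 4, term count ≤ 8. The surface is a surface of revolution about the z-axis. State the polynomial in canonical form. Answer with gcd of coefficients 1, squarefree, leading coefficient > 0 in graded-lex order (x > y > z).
First, the degree is 4 — no degree-3 surface has this shape.
Next, symmetries: the z-axis is an axis of rotation, so x and y enter only as x² + y².
Next, reading off the gridlines: it crosses the x-axis at the gridline x = 0; a circular section at z = 0 has radius between 0 and 1; it crosses the y-axis at the gridline y = 0; it meets the z-axis at z = 0 (among the integer gridlines).
Finally, matching integer coefficients to the picture gives p.

2*x^4 + 4*x^2*y^2 + 2*y^4 - x^2 - y^2 + 2*z^2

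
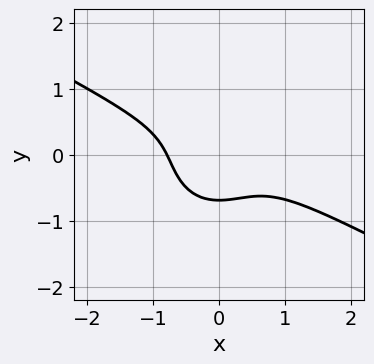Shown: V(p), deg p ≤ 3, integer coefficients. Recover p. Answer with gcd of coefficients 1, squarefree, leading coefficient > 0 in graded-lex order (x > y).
2*x^3 + 3*x^2*y + 3*y^3 + 1

Degree: a generic line meets the curve in up to 3 points, so deg p = 3.
The integer polynomial consistent with all of this is the stated p.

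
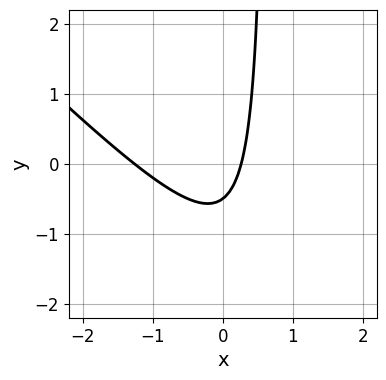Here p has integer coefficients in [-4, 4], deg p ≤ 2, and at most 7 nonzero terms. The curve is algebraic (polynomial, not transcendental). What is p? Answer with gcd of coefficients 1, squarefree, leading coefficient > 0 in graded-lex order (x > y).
Degree: the shape is more complex than any degree-1 curve, so deg p = 2.
Putting this together gives p.

3*x^2 + 3*x*y + 3*x - 2*y - 1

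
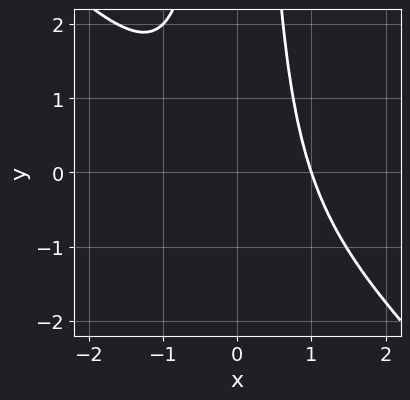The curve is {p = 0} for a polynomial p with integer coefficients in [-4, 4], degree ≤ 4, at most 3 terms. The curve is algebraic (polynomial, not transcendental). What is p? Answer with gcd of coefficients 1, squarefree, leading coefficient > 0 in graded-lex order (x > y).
x^3 + x^2*y - 1

First, deg p = 3.
Then, from the visible intercepts: it misses every integer gridline on the y-axis; it meets the x-axis at x = 1 (among the integer gridlines).
Finally, these observations pin down the coefficients.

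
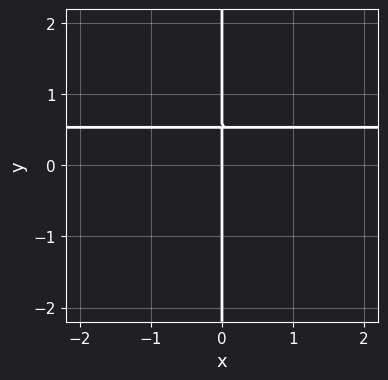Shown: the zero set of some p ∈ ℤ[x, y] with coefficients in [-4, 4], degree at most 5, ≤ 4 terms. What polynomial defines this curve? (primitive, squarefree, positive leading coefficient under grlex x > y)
3*x*y^3 + x*y - x

(a) The degree is 4 — the shape is more complex than any degree-3 curve.
(b) From the visible intercepts: one x-axis crossing is at x = 0; the visible y-axis segment lies entirely on the curve.
(c) These observations pin down the coefficients.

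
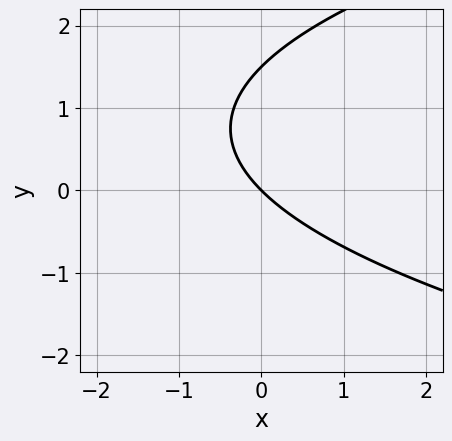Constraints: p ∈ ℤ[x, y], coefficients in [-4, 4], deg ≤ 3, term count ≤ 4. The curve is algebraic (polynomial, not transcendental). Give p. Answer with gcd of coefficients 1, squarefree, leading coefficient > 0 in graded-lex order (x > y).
2*y^2 - 3*x - 3*y

The degree is 2 — the shape is more complex than any degree-1 curve.
Checking where it meets the axes: it meets the x-axis at x = 0 (among the integer gridlines); it crosses the y-axis at the gridline y = 0.
Putting this together gives p.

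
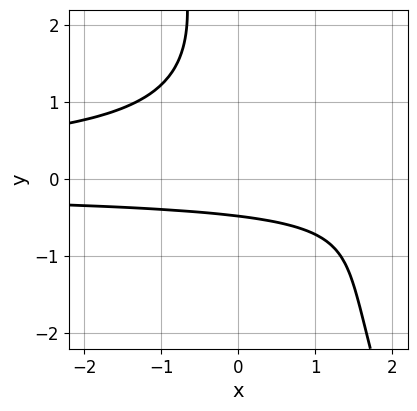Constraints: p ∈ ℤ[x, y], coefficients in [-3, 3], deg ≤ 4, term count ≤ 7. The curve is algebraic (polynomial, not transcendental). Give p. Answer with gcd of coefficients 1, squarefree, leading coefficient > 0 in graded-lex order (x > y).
First, degree: no degree-2 curve has this shape, so deg p = 3.
Next, against the integer gridlines: no x-intercept at any integer in the box.
Finally, assembling these constraints gives the stated polynomial.

3*x*y^2 + y^3 - 2*y^2 + 3*y + 2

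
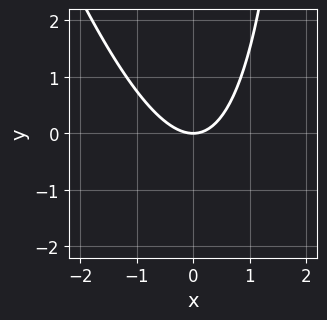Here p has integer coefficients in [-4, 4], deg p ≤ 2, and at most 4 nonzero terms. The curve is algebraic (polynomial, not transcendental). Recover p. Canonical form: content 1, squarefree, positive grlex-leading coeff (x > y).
First, the degree is 2 — no degree-1 curve has this shape.
Next, against the integer gridlines: it meets the y-axis at y = 0 (among the integer gridlines); it crosses the x-axis at the gridline x = 0.
Finally, solving for integer coefficients yields p as stated.

3*x^2 + x*y - 3*y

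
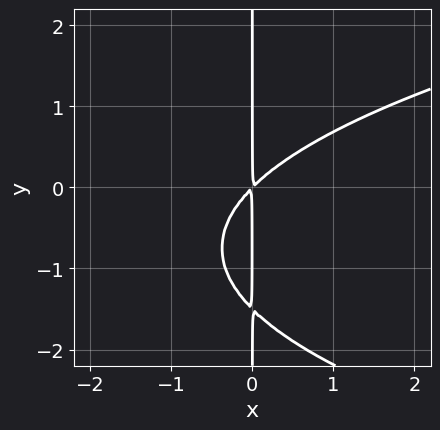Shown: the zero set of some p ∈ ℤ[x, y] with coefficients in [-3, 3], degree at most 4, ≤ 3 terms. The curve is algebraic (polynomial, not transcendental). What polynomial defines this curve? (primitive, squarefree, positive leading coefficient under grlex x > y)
2*x*y^2 - 3*x^2 + 3*x*y

1. deg p = 3. No degree-2 curve has this shape.
2. Against the integer gridlines: every point of the y-axis in the box is on the curve.
3. Matching integer coefficients to the picture gives p.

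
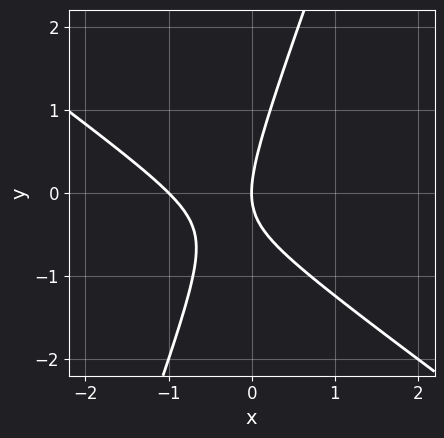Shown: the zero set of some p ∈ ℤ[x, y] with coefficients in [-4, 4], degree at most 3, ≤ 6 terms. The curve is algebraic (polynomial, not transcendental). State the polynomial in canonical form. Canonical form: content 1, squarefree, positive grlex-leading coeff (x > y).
2*x^2 + 2*x*y - y^2 + 2*x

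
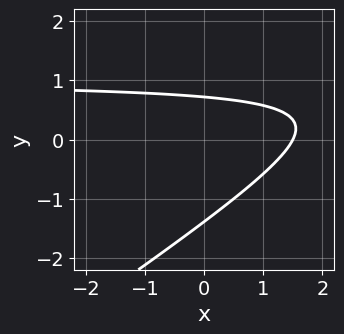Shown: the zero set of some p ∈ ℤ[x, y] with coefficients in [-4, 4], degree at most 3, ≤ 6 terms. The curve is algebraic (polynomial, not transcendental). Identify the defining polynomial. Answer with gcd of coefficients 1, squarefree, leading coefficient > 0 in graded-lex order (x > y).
1. deg p = 2. The shape is more complex than any degree-1 curve.
2. The integer polynomial consistent with all of this is the stated p.

2*x*y - 3*y^2 - 2*x - 2*y + 3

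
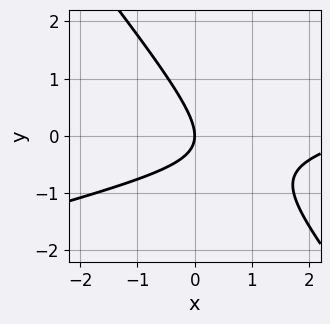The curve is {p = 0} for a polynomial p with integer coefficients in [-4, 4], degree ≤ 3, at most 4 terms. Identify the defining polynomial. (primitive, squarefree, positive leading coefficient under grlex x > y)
(a) The degree is 2 — a generic line meets the curve in up to 2 points.
(b) Observable constraints: it crosses the y-axis at the gridline y = 0; one x-axis crossing is at x = 0.
(c) Matching integer coefficients to the picture gives p.

x^2 - 3*x*y - 3*y^2 - 3*x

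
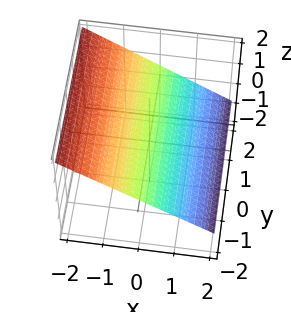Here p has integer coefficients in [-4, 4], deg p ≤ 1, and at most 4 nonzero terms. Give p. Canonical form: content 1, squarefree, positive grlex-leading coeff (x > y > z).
2*x + 3*z - 2

The degree is 1 — the surface is flat (a plane).
Against the integer gridlines: one x-axis crossing is at x = 1; it misses every integer gridline on the y-axis.
Assembling these constraints gives the stated polynomial.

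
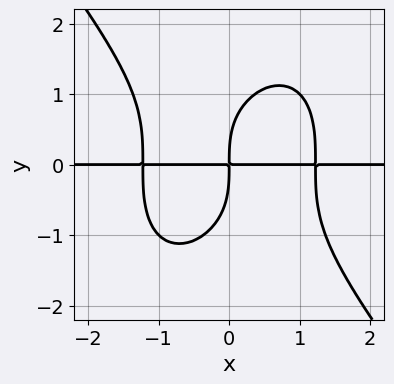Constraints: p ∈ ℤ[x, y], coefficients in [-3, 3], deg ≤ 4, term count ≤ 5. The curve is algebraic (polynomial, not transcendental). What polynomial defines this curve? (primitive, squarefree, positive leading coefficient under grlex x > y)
First, degree: a generic line meets the curve in up to 4 points, so deg p = 4.
Then, against the integer gridlines: every point of the x-axis in the box is on the curve.
Finally, these observations pin down the coefficients.

2*x^3*y + y^4 - 3*x*y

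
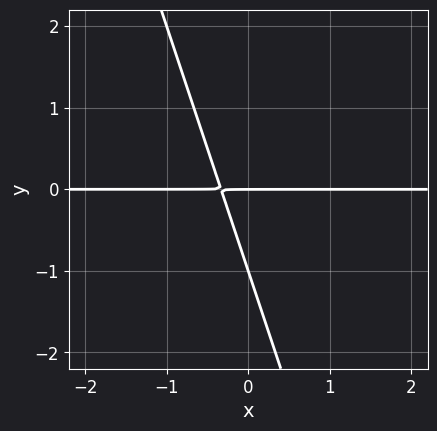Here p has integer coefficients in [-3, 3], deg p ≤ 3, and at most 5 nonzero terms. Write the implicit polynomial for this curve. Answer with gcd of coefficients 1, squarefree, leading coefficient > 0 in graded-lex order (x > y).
3*x*y + y^2 + y

1. The degree is 2 — a generic line meets the curve in up to 2 points.
2. Checking where it meets the axes: the visible x-axis segment lies entirely on the curve; the y-axis gridline crossings are at y ∈ {-1, 0}.
3. Assembling these constraints gives the stated polynomial.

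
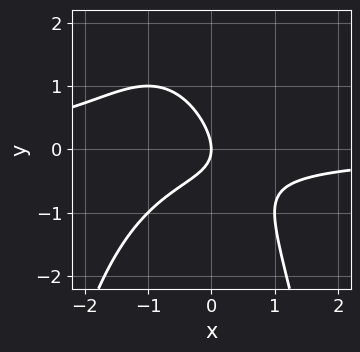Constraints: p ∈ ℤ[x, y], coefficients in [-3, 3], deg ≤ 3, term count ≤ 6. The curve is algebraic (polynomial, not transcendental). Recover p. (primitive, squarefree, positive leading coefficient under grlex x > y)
x^2*y + x*y + y^2 + x

1. The degree is 3 — no degree-2 curve has this shape.
2. From the axis intercepts and sections: one x-axis crossing is at x = 0; it meets the y-axis at y = 0 (among the integer gridlines).
3. Together with the visible shape, these determine p as stated.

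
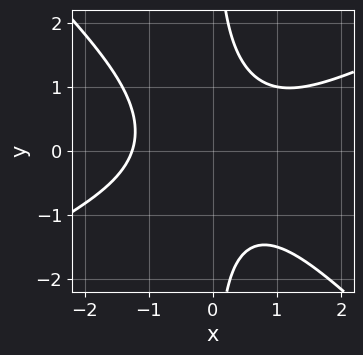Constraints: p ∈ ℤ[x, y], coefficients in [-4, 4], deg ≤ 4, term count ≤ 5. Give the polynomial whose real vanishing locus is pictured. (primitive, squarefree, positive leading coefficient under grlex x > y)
deg p = 3. A generic line meets the curve in up to 3 points.
From the visible intercepts: it misses every integer gridline on the y-axis.
Assembling these constraints gives the stated polynomial.

x^3 - x^2*y - 2*x*y^2 + 2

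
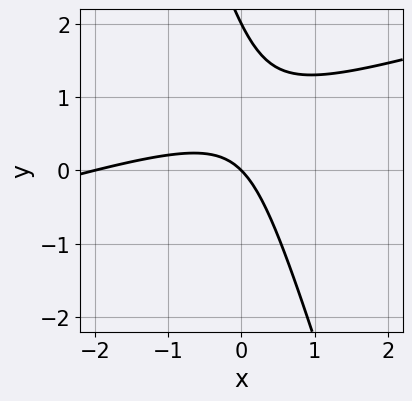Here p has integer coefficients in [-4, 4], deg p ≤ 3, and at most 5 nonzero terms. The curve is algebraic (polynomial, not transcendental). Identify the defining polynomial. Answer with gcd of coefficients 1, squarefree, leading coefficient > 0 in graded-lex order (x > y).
x^2 - 3*x*y - y^2 + 2*x + 2*y

deg p = 2. The shape is more complex than any degree-1 curve.
From the axis intercepts and sections: the x-axis gridline crossings are at x ∈ {-2, 0}; the y-axis gridline crossings are at y ∈ {0, 2}.
Assembling these constraints gives the stated polynomial.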